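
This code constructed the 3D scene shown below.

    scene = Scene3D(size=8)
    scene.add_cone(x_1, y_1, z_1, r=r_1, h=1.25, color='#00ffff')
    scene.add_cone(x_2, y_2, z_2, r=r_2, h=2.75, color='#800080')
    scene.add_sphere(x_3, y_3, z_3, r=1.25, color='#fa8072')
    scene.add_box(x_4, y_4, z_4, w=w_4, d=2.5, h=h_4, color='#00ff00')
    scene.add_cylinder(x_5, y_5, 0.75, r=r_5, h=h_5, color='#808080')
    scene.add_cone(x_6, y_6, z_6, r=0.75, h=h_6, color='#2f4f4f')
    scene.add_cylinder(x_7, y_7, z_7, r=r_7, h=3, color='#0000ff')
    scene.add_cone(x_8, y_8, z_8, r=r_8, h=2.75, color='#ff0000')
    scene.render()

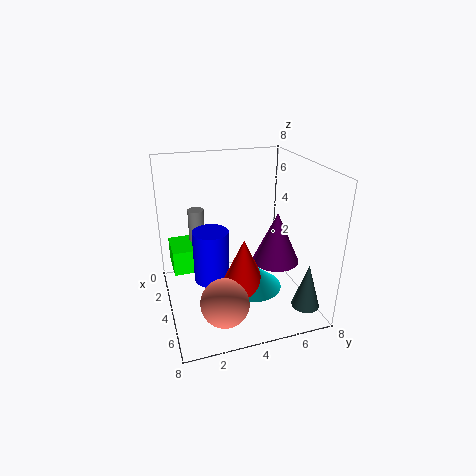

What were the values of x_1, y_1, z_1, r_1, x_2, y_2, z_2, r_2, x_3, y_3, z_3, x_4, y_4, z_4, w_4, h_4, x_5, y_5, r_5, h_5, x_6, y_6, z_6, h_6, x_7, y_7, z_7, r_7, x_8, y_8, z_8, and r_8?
x_1 = 5.75; y_1 = 4.25; z_1 = 2; r_1 = 1.5; x_2 = 5.25; y_2 = 5.75; z_2 = 3; r_2 = 1.25; x_3 = 6.5; y_3 = 2.5; z_3 = 1.75; x_4 = 0.25; y_4 = 0.5; z_4 = 1.25; w_4 = 2.25; h_4 = 1.5; x_5 = 1; y_5 = 2.25; r_5 = 0.5; h_5 = 4; x_6 = 6.75; y_6 = 7; z_6 = 0.75; h_6 = 2.5; x_7 = 3.75; y_7 = 2.5; z_7 = 1.5; r_7 = 1; x_8 = 5.75; y_8 = 3.75; z_8 = 2; r_8 = 1.25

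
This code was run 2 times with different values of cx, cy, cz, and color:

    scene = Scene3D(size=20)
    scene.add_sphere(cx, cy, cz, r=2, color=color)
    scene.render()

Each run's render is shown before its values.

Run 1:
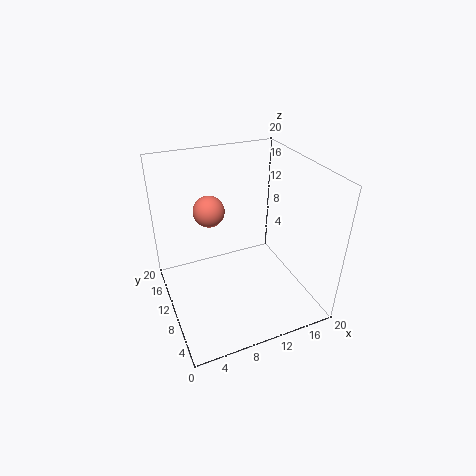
cx = 6; cy = 10; cz = 15; color = 'salmon'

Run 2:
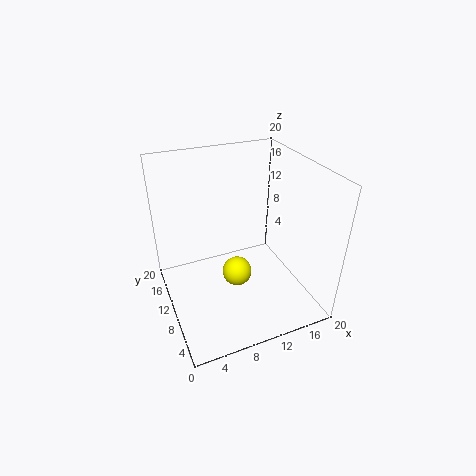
cx = 9; cy = 8; cz = 6; color = 'yellow'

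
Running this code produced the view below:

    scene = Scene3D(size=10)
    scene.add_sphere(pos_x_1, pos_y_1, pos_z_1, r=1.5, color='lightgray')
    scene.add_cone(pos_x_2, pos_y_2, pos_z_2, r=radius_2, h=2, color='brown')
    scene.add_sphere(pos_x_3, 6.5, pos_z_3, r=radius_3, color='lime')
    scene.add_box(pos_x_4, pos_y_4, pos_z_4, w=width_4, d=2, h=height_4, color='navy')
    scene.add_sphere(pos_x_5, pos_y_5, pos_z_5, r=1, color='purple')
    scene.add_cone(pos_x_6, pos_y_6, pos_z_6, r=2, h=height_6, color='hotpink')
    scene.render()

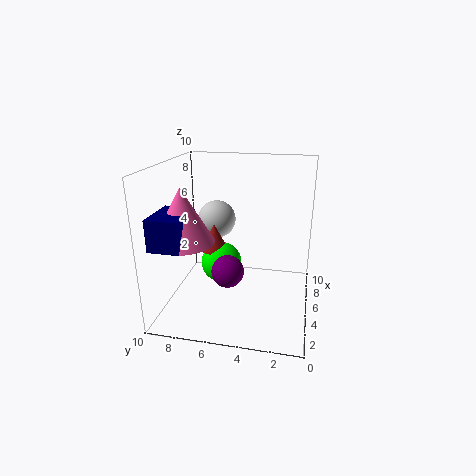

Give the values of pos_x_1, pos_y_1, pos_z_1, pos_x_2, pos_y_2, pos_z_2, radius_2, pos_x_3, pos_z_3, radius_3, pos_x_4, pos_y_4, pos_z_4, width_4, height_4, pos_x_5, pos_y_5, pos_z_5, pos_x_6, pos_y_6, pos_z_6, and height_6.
pos_x_1 = 8.5, pos_y_1 = 7.5, pos_z_1 = 5, pos_x_2 = 6, pos_y_2 = 7, pos_z_2 = 3.5, radius_2 = 1, pos_x_3 = 6, pos_z_3 = 2.5, radius_3 = 1.5, pos_x_4 = 0.5, pos_y_4 = 7.5, pos_z_4 = 5.5, width_4 = 3, height_4 = 2, pos_x_5 = 2, pos_y_5 = 5, pos_z_5 = 4, pos_x_6 = 2.5, pos_y_6 = 8, pos_z_6 = 5.5, height_6 = 3.5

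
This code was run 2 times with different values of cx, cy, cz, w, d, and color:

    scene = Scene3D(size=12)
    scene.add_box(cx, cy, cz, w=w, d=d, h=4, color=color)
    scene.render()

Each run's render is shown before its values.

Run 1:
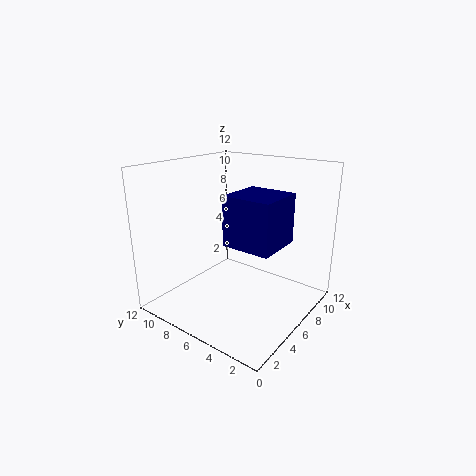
cx = 4
cy = 2
cz = 6
w = 4
d = 4
color = 'navy'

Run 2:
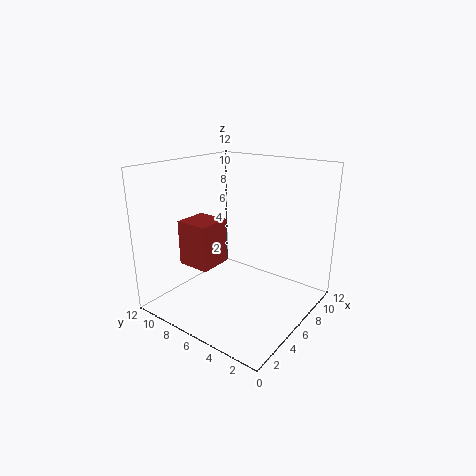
cx = 4
cy = 8
cz = 3
w = 3
d = 3
color = 'brown'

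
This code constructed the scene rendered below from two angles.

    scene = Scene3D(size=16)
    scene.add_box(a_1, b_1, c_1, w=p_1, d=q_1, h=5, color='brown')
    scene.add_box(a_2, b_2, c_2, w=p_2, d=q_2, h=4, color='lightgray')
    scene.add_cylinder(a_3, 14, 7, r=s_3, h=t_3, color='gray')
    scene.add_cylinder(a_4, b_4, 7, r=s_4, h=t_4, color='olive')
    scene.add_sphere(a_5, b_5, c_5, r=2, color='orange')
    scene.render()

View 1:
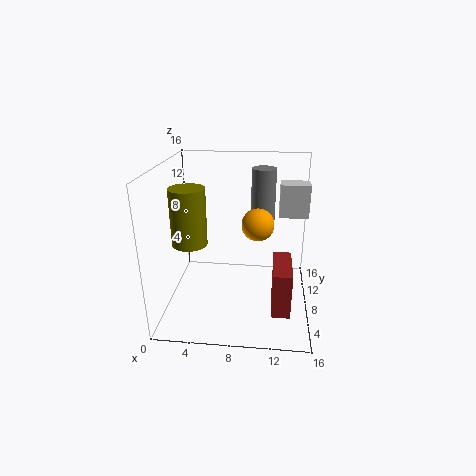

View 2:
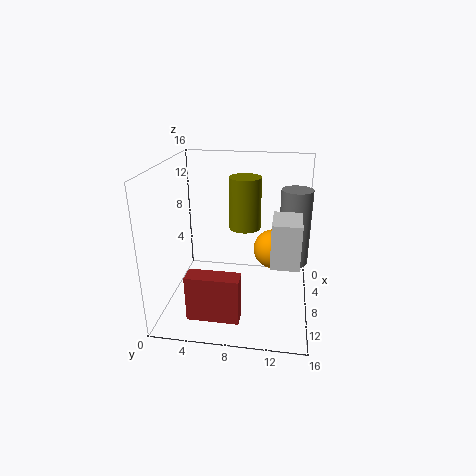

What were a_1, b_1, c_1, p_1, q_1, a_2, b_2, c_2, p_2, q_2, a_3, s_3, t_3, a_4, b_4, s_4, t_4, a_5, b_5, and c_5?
a_1 = 12, b_1 = 3.5, c_1 = 1, p_1 = 2, q_1 = 5.5, a_2 = 12.5, b_2 = 12, c_2 = 9, p_2 = 3.5, q_2 = 2.5, a_3 = 10.5, s_3 = 1.5, t_3 = 7.5, a_4 = 2.5, b_4 = 8, s_4 = 2, t_4 = 6.5, a_5 = 10, b_5 = 12, c_5 = 8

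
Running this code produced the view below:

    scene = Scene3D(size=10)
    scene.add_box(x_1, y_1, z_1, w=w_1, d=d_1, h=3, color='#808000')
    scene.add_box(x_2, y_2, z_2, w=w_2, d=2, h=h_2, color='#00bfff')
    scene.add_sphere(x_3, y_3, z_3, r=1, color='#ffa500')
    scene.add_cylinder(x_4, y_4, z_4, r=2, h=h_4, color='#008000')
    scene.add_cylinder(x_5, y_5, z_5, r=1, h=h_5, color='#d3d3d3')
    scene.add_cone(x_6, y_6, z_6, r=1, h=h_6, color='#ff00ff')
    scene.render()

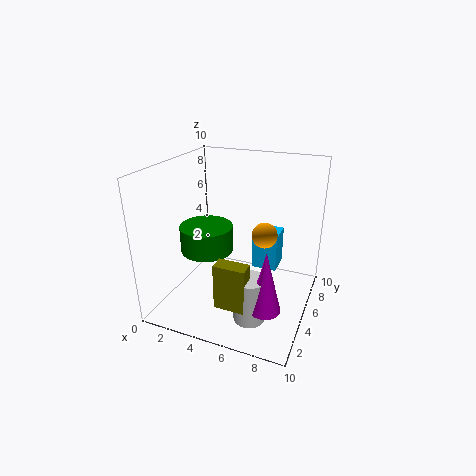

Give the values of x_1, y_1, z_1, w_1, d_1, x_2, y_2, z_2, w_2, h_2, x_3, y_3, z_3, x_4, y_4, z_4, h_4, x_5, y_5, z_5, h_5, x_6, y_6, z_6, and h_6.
x_1 = 5; y_1 = 1; z_1 = 2; w_1 = 2; d_1 = 1; x_2 = 5; y_2 = 8; z_2 = 1; w_2 = 2; h_2 = 3; x_3 = 6; y_3 = 8; z_3 = 4; x_4 = 2; y_4 = 6; z_4 = 3; h_4 = 2; x_5 = 7; y_5 = 2; z_5 = 1; h_5 = 3; x_6 = 8; y_6 = 2; z_6 = 2; h_6 = 4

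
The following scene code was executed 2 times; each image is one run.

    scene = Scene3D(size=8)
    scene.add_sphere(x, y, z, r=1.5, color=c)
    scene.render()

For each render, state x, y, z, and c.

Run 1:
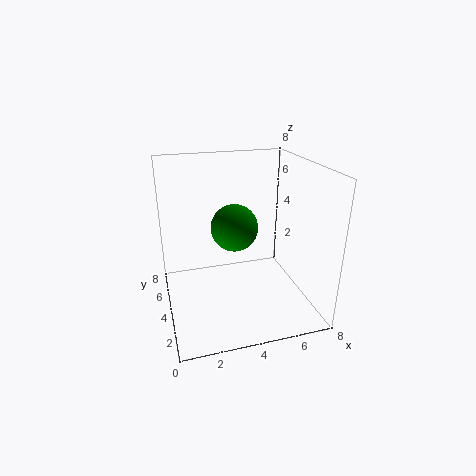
x = 4.5, y = 6.5, z = 3.5, c = 'green'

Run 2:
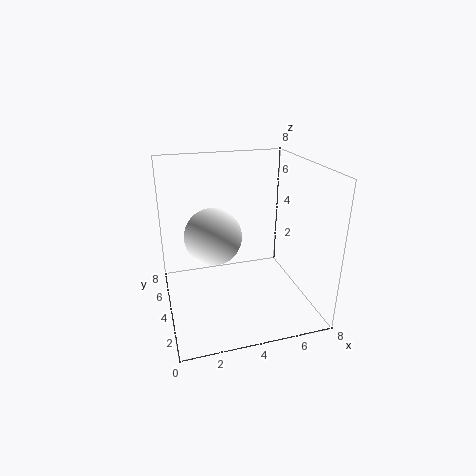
x = 2.5, y = 3.5, z = 4.5, c = 'white'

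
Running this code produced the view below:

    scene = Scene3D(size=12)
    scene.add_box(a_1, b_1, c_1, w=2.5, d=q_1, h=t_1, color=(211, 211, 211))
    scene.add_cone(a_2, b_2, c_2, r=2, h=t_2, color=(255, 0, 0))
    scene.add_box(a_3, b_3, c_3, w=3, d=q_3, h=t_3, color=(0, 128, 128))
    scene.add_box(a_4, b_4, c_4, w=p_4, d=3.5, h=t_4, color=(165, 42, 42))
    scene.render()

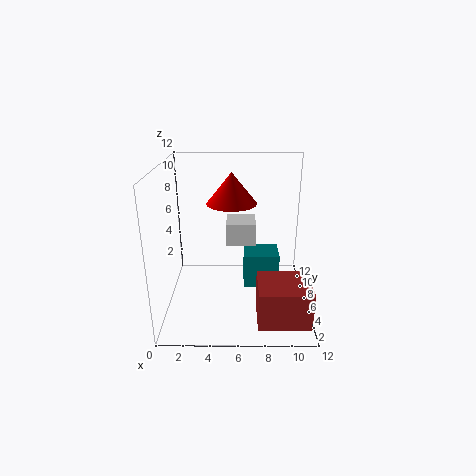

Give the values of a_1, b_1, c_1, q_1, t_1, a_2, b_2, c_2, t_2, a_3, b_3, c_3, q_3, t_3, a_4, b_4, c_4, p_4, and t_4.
a_1 = 5, b_1 = 6.5, c_1 = 5, q_1 = 2.5, t_1 = 2, a_2 = 5.5, b_2 = 6, c_2 = 9, t_2 = 2.5, a_3 = 6.5, b_3 = 5.5, c_3 = 1.5, q_3 = 2.5, t_3 = 3, a_4 = 7.5, b_4 = 0.5, c_4 = 1, p_4 = 4, t_4 = 3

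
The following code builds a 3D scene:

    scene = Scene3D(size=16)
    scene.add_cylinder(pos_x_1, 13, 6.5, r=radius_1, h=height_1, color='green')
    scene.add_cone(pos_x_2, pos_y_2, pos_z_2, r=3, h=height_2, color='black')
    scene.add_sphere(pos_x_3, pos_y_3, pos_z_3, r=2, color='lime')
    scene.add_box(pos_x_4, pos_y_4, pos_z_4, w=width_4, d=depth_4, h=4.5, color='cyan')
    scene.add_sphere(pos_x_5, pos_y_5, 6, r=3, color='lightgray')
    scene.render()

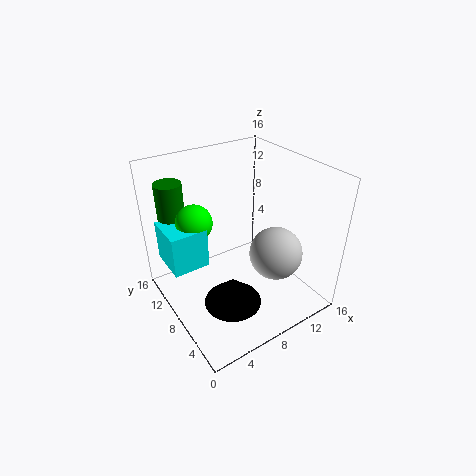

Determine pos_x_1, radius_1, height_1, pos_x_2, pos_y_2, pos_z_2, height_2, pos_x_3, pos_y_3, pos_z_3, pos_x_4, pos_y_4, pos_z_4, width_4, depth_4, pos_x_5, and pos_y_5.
pos_x_1 = 2.5; radius_1 = 1.5; height_1 = 7.5; pos_x_2 = 5; pos_y_2 = 4.5; pos_z_2 = 3; height_2 = 3; pos_x_3 = 4; pos_y_3 = 10.5; pos_z_3 = 10; pos_x_4 = 0.5; pos_y_4 = 8.5; pos_z_4 = 5.5; width_4 = 4; depth_4 = 4.5; pos_x_5 = 11.5; pos_y_5 = 5.5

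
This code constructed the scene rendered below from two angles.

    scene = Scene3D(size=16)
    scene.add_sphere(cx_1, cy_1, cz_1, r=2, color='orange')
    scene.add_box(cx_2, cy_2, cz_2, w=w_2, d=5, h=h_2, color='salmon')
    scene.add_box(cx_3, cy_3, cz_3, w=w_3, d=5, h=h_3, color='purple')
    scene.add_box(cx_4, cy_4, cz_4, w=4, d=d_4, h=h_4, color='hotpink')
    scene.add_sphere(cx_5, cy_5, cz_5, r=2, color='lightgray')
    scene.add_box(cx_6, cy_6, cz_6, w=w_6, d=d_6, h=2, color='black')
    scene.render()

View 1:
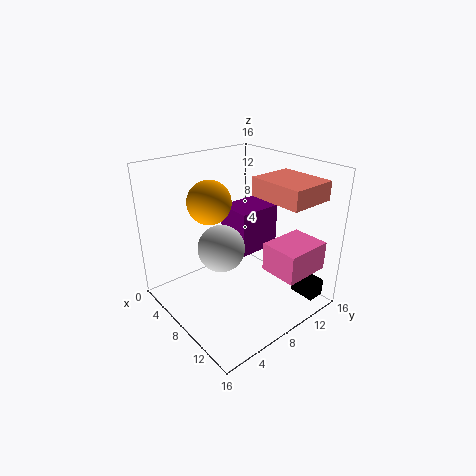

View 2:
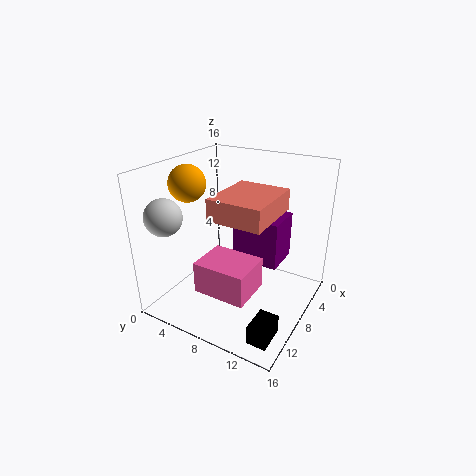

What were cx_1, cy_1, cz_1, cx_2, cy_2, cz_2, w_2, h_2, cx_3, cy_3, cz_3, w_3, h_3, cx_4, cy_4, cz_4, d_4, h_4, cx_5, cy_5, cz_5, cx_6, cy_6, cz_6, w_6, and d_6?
cx_1 = 10, cy_1 = 3, cz_1 = 14, cx_2 = 9, cy_2 = 9, cz_2 = 13, w_2 = 6, h_2 = 2, cx_3 = 5, cy_3 = 8, cz_3 = 6, w_3 = 4, h_3 = 5, cx_4 = 12, cy_4 = 8, cz_4 = 6, d_4 = 5, h_4 = 3, cx_5 = 13, cy_5 = 2, cz_5 = 11, cx_6 = 12, cy_6 = 13, cz_6 = 1, w_6 = 3, d_6 = 2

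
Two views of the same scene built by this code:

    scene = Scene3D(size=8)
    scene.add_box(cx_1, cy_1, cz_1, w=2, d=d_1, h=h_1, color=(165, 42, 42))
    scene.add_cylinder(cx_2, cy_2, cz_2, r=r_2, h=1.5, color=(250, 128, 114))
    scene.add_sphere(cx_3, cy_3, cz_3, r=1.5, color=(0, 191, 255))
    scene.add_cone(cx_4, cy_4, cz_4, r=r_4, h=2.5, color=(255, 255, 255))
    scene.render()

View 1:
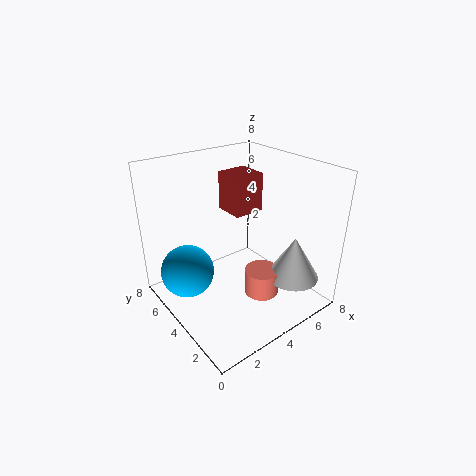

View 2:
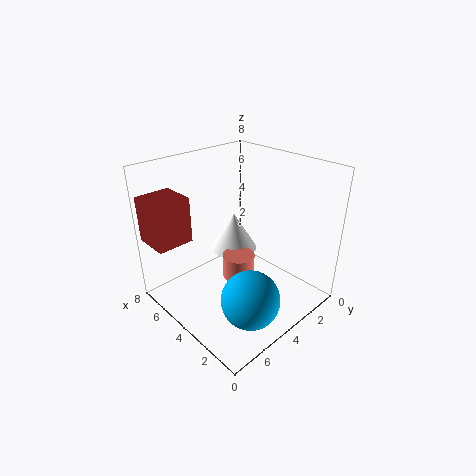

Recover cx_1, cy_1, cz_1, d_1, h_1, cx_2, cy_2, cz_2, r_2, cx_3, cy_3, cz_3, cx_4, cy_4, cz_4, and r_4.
cx_1 = 5.5; cy_1 = 6; cz_1 = 4; d_1 = 2; h_1 = 2.5; cx_2 = 5; cy_2 = 3; cz_2 = 0.5; r_2 = 1; cx_3 = 1.5; cy_3 = 5.5; cz_3 = 2; cx_4 = 6.5; cy_4 = 2; cz_4 = 1.5; r_4 = 1.5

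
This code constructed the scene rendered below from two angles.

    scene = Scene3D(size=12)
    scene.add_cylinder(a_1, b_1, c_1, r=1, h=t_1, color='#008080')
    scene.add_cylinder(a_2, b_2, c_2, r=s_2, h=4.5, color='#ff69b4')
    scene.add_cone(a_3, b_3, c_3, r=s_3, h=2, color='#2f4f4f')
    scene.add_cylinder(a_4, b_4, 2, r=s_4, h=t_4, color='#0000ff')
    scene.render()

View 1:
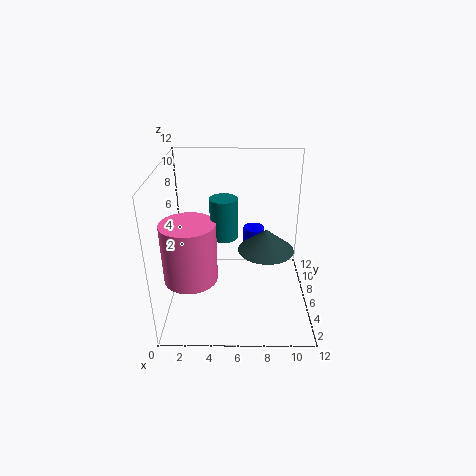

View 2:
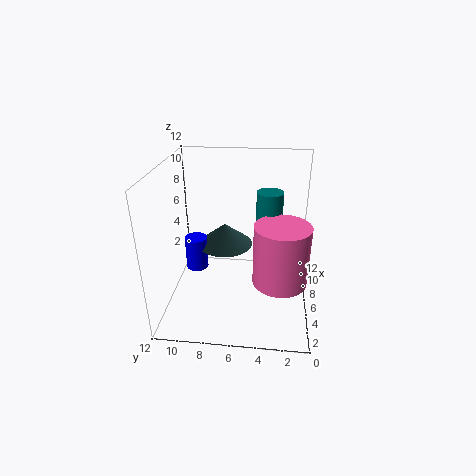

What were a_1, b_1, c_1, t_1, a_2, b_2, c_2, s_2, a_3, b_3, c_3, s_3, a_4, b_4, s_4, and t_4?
a_1 = 5, b_1 = 3.5, c_1 = 7.5, t_1 = 3, a_2 = 2.5, b_2 = 2.5, c_2 = 4.5, s_2 = 2, a_3 = 8.5, b_3 = 7.5, c_3 = 4, s_3 = 2.5, a_4 = 7.5, b_4 = 10, s_4 = 1, t_4 = 3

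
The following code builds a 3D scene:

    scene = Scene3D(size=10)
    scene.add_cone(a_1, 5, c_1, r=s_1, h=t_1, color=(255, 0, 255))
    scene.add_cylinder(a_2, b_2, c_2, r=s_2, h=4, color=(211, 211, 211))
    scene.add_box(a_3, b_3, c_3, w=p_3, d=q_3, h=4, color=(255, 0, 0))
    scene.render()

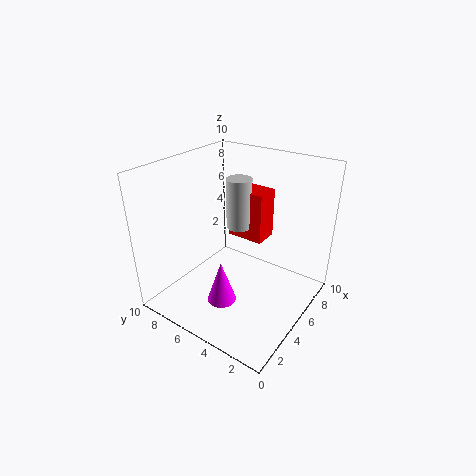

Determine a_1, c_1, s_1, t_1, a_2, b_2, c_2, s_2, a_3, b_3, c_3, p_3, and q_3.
a_1 = 3, c_1 = 1, s_1 = 1, t_1 = 3, a_2 = 8, b_2 = 7, c_2 = 4, s_2 = 1, a_3 = 8, b_3 = 5, c_3 = 3, p_3 = 2, q_3 = 3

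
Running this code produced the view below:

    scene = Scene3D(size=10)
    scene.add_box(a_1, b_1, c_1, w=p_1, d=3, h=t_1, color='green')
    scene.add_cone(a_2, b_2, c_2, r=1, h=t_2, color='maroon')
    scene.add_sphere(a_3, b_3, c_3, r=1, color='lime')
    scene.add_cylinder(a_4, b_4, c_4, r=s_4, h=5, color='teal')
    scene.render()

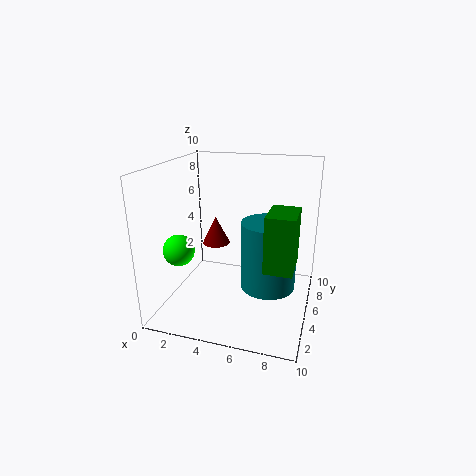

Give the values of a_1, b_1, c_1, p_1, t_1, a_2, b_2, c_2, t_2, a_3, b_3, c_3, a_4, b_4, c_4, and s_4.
a_1 = 7
b_1 = 4
c_1 = 3
p_1 = 2
t_1 = 4
a_2 = 3
b_2 = 6
c_2 = 4
t_2 = 2
a_3 = 2
b_3 = 2
c_3 = 5
a_4 = 7
b_4 = 6
c_4 = 1
s_4 = 2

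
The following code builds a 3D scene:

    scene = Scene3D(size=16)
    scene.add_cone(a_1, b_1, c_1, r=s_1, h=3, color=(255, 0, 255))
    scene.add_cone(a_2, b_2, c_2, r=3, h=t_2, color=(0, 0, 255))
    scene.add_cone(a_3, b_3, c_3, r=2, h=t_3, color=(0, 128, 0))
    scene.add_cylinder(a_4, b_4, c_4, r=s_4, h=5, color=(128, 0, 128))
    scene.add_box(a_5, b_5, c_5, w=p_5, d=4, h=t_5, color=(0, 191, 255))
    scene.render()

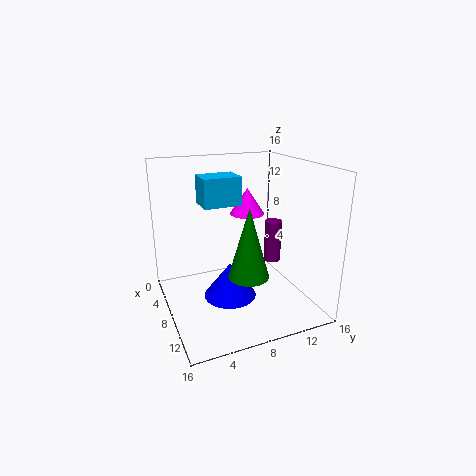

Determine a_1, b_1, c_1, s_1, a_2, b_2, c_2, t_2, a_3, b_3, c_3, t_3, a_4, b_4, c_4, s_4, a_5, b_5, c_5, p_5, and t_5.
a_1 = 6
b_1 = 10
c_1 = 10
s_1 = 2
a_2 = 8
b_2 = 7
c_2 = 1
t_2 = 4
a_3 = 13
b_3 = 7
c_3 = 6
t_3 = 7
a_4 = 7
b_4 = 13
c_4 = 4
s_4 = 1
a_5 = 6
b_5 = 4
c_5 = 12
p_5 = 3
t_5 = 3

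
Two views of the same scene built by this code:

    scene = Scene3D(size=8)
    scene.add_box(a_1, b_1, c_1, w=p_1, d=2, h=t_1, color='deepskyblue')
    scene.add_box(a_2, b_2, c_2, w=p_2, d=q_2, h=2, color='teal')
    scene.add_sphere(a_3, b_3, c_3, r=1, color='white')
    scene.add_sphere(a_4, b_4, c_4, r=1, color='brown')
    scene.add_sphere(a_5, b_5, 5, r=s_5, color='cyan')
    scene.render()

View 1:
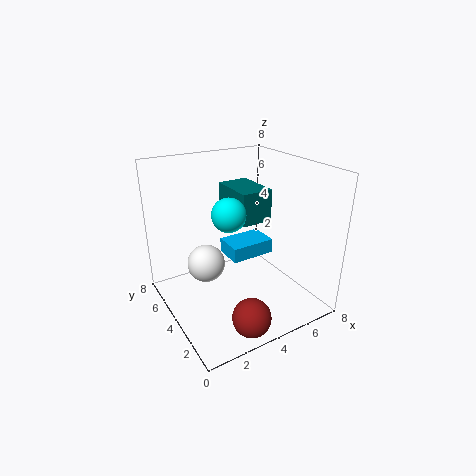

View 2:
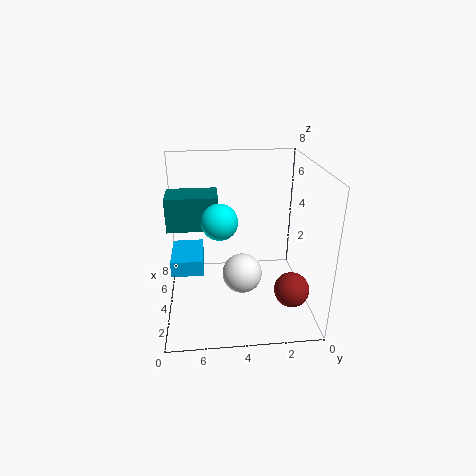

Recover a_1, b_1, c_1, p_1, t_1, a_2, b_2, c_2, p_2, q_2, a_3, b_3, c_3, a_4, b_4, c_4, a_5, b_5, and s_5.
a_1 = 5, b_1 = 6, c_1 = 1, p_1 = 3, t_1 = 1, a_2 = 5, b_2 = 5, c_2 = 4, p_2 = 2, q_2 = 3, a_3 = 2, b_3 = 4, c_3 = 3, a_4 = 3, b_4 = 1, c_4 = 1, a_5 = 4, b_5 = 5, s_5 = 1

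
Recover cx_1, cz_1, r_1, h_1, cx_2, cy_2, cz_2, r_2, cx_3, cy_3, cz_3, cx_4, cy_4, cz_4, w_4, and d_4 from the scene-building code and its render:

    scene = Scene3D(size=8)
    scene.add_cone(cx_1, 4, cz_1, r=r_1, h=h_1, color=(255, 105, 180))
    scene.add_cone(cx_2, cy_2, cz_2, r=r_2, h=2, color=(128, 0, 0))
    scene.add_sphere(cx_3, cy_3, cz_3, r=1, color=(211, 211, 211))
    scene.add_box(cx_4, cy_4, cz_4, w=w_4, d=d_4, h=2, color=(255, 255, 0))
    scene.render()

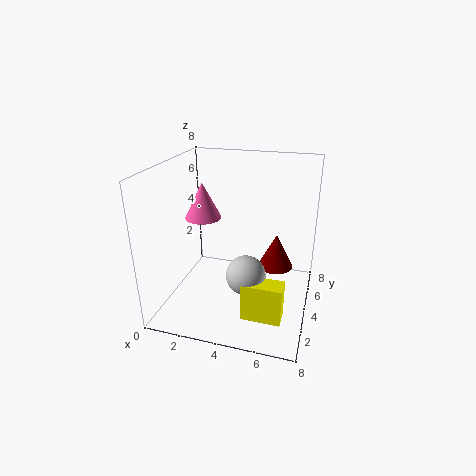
cx_1 = 2
cz_1 = 5
r_1 = 1
h_1 = 2
cx_2 = 6
cy_2 = 5
cz_2 = 2
r_2 = 1
cx_3 = 5
cy_3 = 2
cz_3 = 3
cx_4 = 5
cy_4 = 1
cz_4 = 1
w_4 = 2
d_4 = 1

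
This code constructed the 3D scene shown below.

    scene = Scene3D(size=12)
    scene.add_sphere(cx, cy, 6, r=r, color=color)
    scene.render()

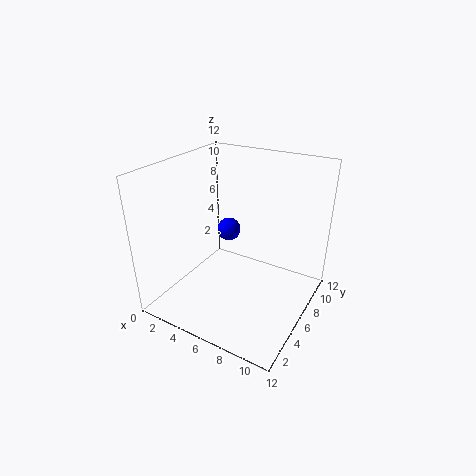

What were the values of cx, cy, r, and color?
cx = 4.5
cy = 7
r = 1
color = 'blue'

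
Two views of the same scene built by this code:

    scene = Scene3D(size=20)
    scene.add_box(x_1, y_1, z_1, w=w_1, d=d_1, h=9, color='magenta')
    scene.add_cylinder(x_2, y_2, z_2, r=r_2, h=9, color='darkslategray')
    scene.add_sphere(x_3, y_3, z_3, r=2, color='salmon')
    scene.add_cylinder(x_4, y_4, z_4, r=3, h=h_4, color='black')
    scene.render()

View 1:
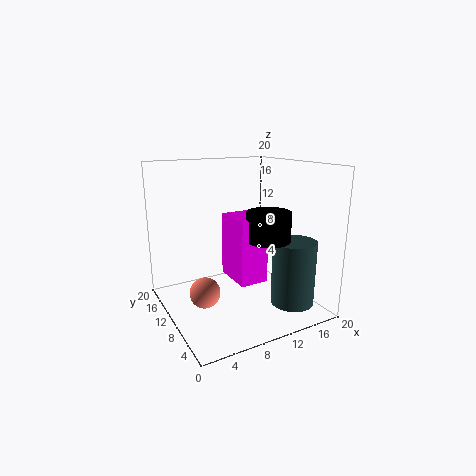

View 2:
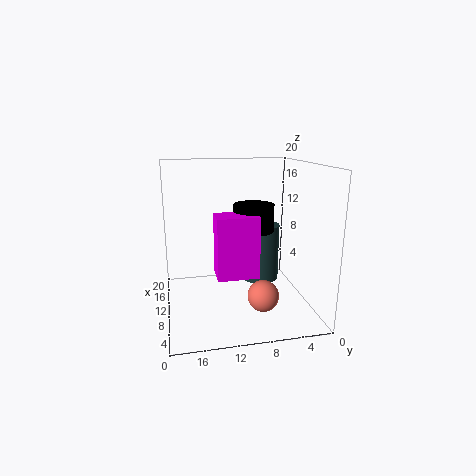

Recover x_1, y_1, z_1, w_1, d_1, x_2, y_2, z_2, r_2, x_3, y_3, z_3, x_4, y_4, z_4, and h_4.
x_1 = 9
y_1 = 7
z_1 = 4
w_1 = 4
d_1 = 6
x_2 = 16
y_2 = 5
z_2 = 1
r_2 = 3
x_3 = 4
y_3 = 8
z_3 = 4
x_4 = 13
y_4 = 7
z_4 = 10
h_4 = 4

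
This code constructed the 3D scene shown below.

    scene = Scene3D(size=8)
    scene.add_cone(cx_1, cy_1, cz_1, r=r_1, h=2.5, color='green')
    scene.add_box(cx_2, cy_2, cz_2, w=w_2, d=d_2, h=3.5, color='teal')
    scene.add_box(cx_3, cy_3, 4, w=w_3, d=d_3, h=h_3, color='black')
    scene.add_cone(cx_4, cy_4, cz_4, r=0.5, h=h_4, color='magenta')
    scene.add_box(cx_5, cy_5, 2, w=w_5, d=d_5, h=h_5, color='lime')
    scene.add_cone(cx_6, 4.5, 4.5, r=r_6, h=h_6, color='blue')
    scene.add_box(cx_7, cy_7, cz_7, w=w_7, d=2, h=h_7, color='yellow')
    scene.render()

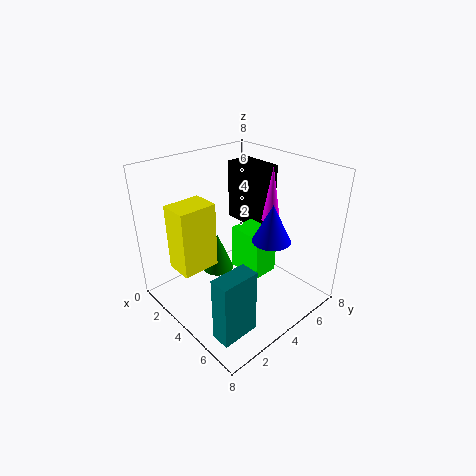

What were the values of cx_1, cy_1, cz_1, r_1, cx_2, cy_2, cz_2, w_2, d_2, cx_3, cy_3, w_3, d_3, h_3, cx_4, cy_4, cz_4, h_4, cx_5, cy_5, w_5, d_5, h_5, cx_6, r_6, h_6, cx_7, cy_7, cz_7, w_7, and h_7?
cx_1 = 1.5, cy_1 = 4.5, cz_1 = 0.5, r_1 = 1, cx_2 = 6, cy_2 = 0.5, cz_2 = 0.5, w_2 = 1, d_2 = 2, cx_3 = 1.5, cy_3 = 5.5, w_3 = 2.5, d_3 = 1.5, h_3 = 3.5, cx_4 = 5, cy_4 = 5.5, cz_4 = 5, h_4 = 3, cx_5 = 3.5, cy_5 = 4, w_5 = 2, d_5 = 1.5, h_5 = 2.5, cx_6 = 6, r_6 = 1, h_6 = 2, cx_7 = 2.5, cy_7 = 0.5, cz_7 = 3, w_7 = 1.5, h_7 = 3.5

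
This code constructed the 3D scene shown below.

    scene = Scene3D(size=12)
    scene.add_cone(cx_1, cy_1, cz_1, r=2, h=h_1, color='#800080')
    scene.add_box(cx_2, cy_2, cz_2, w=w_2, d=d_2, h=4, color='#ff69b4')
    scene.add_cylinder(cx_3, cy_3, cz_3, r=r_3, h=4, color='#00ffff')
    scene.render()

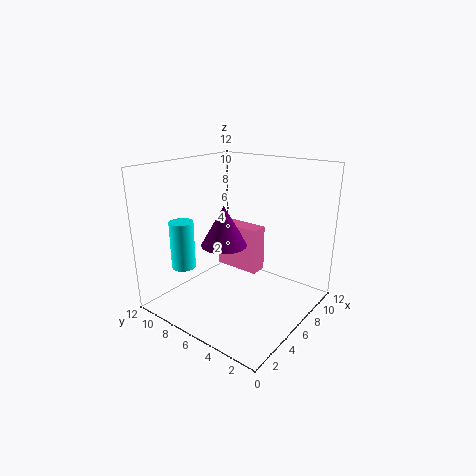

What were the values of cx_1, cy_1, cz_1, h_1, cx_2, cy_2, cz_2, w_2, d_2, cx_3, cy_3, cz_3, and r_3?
cx_1 = 6
cy_1 = 7.5
cz_1 = 5
h_1 = 3.5
cx_2 = 7
cy_2 = 5
cz_2 = 2.5
w_2 = 1.5
d_2 = 4
cx_3 = 3
cy_3 = 9.5
cz_3 = 3.5
r_3 = 1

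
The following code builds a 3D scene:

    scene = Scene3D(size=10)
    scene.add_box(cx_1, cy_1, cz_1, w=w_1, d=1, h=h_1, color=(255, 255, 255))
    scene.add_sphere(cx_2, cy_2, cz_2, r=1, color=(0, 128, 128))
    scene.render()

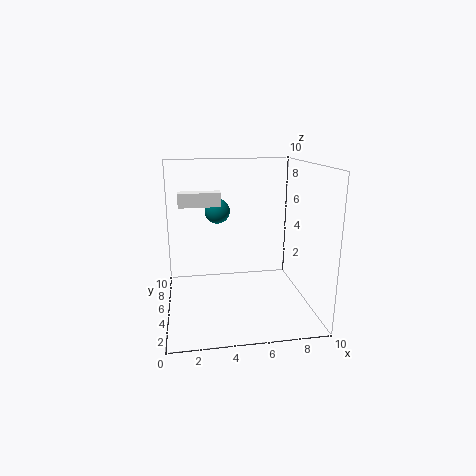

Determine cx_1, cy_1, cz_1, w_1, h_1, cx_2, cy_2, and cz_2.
cx_1 = 1
cy_1 = 6
cz_1 = 7
w_1 = 3
h_1 = 1
cx_2 = 4
cy_2 = 9
cz_2 = 6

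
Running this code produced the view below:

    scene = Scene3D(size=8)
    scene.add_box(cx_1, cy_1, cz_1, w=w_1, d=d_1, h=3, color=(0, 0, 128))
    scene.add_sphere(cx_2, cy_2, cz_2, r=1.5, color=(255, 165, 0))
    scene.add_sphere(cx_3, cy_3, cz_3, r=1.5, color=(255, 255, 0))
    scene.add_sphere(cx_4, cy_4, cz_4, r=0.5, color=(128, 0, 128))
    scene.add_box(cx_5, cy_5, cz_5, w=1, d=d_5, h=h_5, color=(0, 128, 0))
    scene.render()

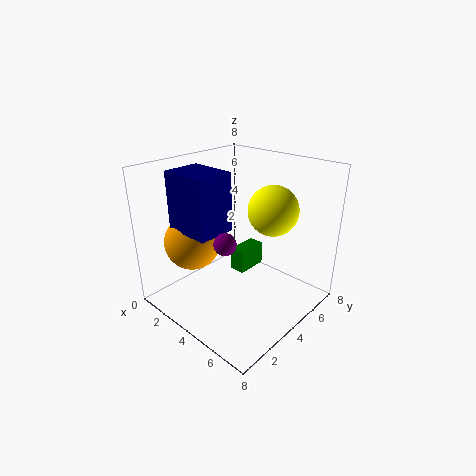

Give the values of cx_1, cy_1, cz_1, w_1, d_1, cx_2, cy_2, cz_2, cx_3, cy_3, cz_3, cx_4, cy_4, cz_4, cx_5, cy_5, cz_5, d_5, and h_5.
cx_1 = 2, cy_1 = 1, cz_1 = 5, w_1 = 2.5, d_1 = 2, cx_2 = 2.5, cy_2 = 2, cz_2 = 4, cx_3 = 4.5, cy_3 = 6.5, cz_3 = 5, cx_4 = 6, cy_4 = 1, cz_4 = 5.5, cx_5 = 2, cy_5 = 5.5, cz_5 = 0.5, d_5 = 2, h_5 = 1.5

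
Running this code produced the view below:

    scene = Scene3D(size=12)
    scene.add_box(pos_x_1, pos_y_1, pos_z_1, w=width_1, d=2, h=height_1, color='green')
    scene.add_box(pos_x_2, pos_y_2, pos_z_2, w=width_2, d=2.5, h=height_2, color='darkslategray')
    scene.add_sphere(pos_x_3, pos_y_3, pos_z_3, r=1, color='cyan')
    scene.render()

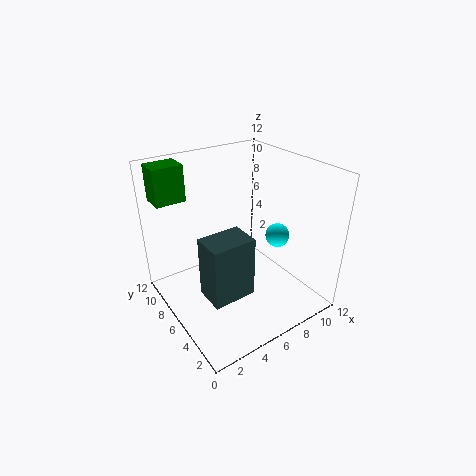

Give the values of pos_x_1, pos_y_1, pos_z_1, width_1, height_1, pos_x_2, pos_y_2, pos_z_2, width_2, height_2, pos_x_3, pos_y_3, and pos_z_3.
pos_x_1 = 0.5, pos_y_1 = 9, pos_z_1 = 9, width_1 = 2.5, height_1 = 3, pos_x_2 = 2, pos_y_2 = 3, pos_z_2 = 2.5, width_2 = 3.5, height_2 = 5, pos_x_3 = 9, pos_y_3 = 4.5, pos_z_3 = 6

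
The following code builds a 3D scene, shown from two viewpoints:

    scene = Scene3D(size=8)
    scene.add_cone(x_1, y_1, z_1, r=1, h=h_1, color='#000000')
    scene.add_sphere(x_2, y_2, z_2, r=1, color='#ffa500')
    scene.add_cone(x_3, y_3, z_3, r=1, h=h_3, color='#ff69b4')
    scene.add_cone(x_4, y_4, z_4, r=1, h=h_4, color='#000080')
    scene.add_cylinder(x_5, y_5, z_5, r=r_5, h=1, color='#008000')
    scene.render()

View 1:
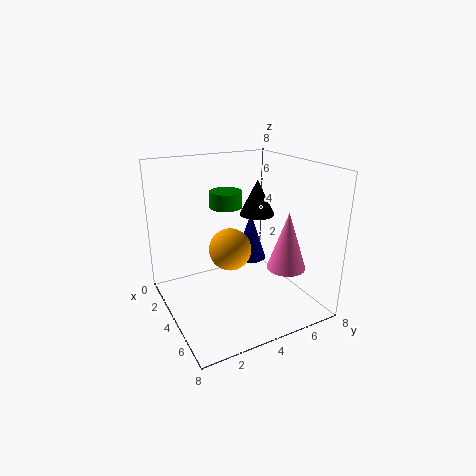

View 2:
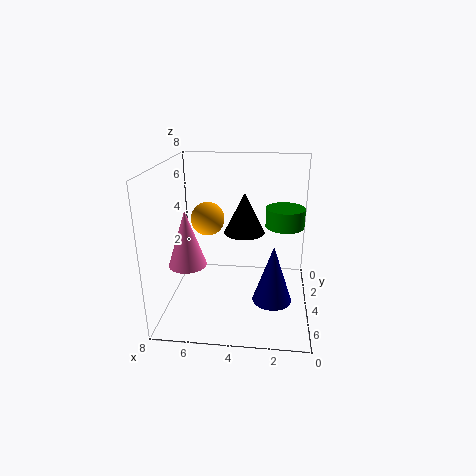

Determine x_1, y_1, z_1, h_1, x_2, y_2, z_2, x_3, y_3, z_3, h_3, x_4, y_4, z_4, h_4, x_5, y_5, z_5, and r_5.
x_1 = 3.5; y_1 = 5.5; z_1 = 5; h_1 = 2; x_2 = 6; y_2 = 2.5; z_2 = 4.5; x_3 = 6.5; y_3 = 5.5; z_3 = 3; h_3 = 3; x_4 = 2; y_4 = 6; z_4 = 1.5; h_4 = 3; x_5 = 1.5; y_5 = 4.5; z_5 = 5; r_5 = 1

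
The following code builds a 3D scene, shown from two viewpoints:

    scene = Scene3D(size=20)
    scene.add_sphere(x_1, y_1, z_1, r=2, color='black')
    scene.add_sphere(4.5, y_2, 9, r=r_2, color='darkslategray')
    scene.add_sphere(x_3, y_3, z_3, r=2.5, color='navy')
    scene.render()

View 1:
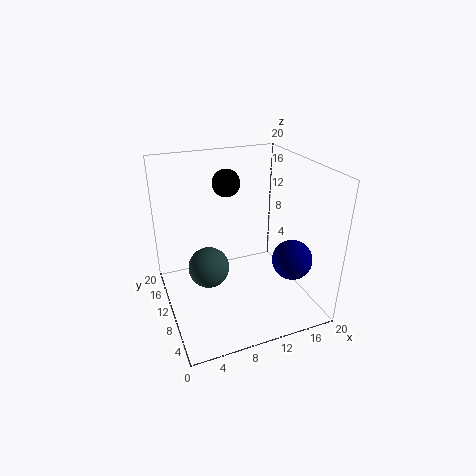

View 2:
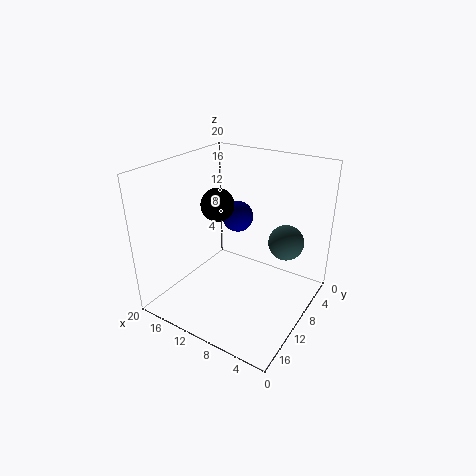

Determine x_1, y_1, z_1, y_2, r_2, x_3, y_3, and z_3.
x_1 = 10, y_1 = 14.5, z_1 = 16.5, y_2 = 6, r_2 = 2.5, x_3 = 14.5, y_3 = 3, z_3 = 9.5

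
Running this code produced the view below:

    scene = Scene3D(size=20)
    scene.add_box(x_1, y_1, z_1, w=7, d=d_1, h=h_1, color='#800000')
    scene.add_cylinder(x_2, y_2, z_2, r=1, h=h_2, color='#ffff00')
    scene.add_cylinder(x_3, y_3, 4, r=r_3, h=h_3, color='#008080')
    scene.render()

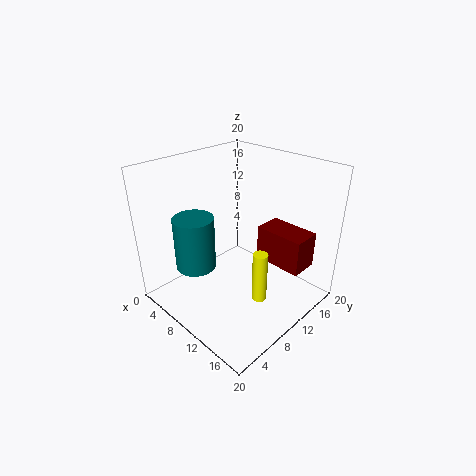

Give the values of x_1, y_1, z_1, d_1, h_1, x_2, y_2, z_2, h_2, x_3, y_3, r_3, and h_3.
x_1 = 11; y_1 = 13; z_1 = 6; d_1 = 4; h_1 = 5; x_2 = 15; y_2 = 9; z_2 = 3; h_2 = 7; x_3 = 4; y_3 = 7; r_3 = 3; h_3 = 8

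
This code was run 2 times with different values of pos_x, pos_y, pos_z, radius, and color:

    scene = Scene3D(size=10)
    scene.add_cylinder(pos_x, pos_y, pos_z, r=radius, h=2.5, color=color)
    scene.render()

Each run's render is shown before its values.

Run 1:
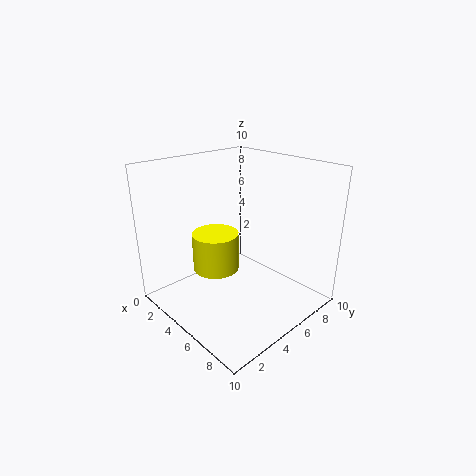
pos_x = 5, pos_y = 3, pos_z = 3.5, radius = 1.5, color = 'yellow'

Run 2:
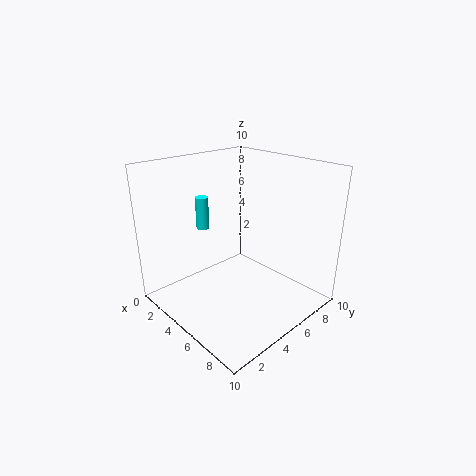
pos_x = 1, pos_y = 5, pos_z = 4.5, radius = 0.5, color = 'cyan'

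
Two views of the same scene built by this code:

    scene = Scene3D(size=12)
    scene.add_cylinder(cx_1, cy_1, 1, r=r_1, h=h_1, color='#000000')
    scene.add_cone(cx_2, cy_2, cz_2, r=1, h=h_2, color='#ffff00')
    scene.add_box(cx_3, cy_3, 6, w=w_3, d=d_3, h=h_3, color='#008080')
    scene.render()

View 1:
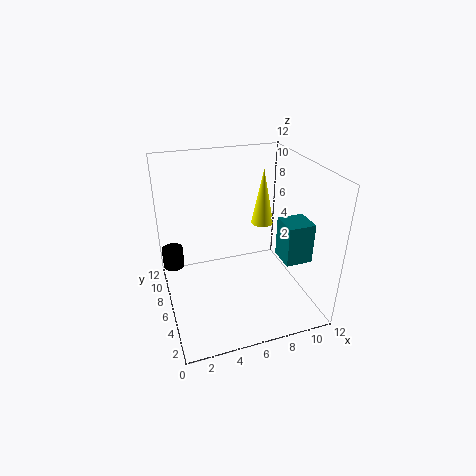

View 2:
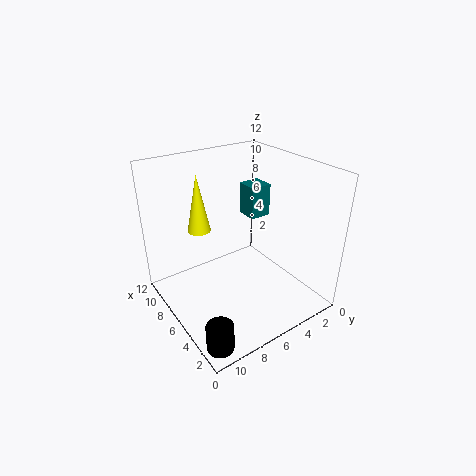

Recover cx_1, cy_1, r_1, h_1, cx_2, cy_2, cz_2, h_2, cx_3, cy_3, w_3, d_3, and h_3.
cx_1 = 1
cy_1 = 11
r_1 = 1
h_1 = 2
cx_2 = 9
cy_2 = 8
cz_2 = 6
h_2 = 5
cx_3 = 8
cy_3 = 1
w_3 = 2
d_3 = 2
h_3 = 3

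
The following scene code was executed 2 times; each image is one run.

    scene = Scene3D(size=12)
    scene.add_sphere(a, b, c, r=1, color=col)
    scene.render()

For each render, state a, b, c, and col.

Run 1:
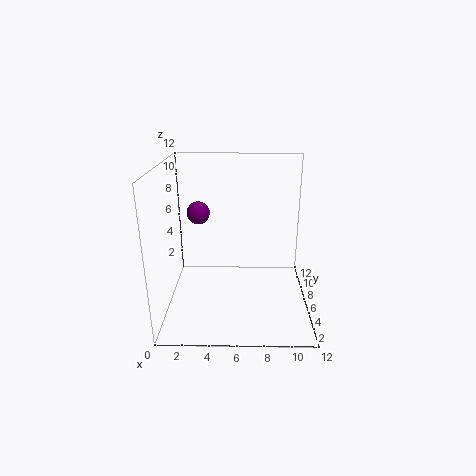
a = 2.5
b = 8
c = 7.5
col = 'purple'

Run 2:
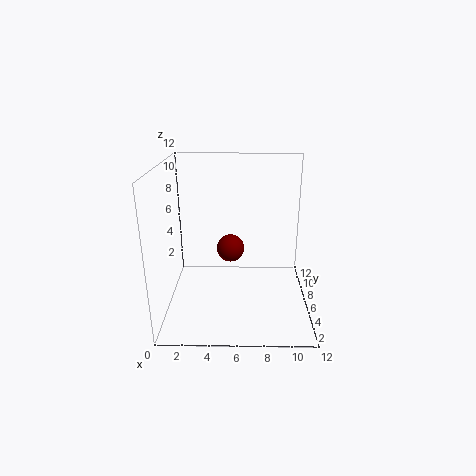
a = 5.5
b = 3
c = 6.5
col = 'maroon'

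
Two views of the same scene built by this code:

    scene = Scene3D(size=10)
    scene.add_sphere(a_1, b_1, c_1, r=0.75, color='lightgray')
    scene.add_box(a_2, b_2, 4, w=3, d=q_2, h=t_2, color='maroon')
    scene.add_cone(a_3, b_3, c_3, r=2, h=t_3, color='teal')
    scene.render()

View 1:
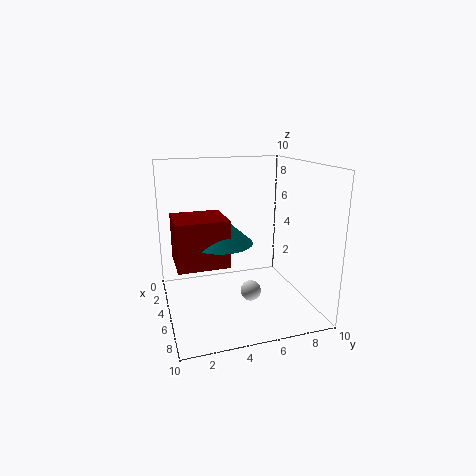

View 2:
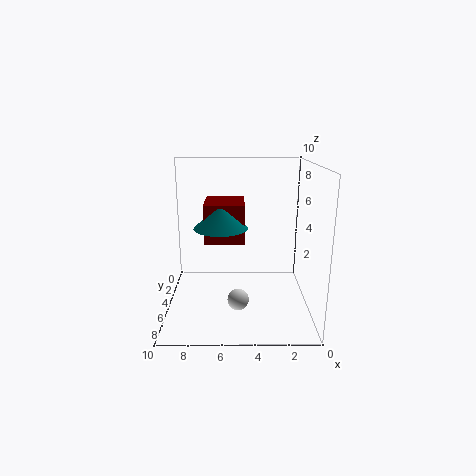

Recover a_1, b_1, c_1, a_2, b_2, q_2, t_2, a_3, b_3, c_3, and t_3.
a_1 = 5; b_1 = 6; c_1 = 0.75; a_2 = 4.5; b_2 = 0.5; q_2 = 3.25; t_2 = 3; a_3 = 6.25; b_3 = 3.5; c_3 = 5.25; t_3 = 1.75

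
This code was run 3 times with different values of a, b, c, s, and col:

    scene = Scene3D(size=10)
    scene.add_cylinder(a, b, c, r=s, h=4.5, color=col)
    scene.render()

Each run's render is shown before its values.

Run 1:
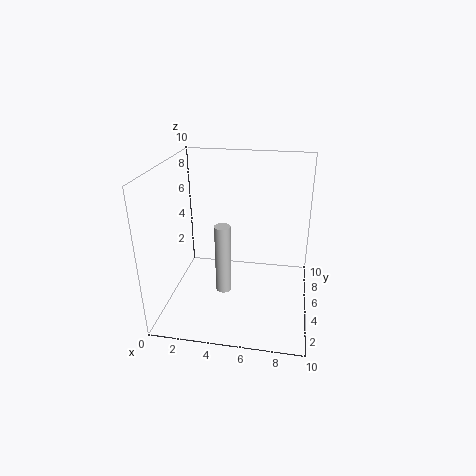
a = 4.5, b = 2.5, c = 2.5, s = 0.5, col = 'lightgray'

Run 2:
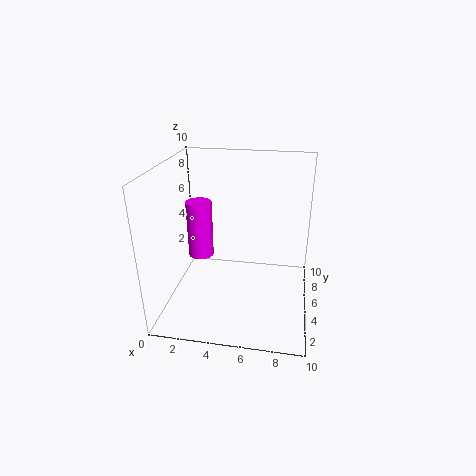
a = 1.5, b = 7.5, c = 2, s = 1, col = 'magenta'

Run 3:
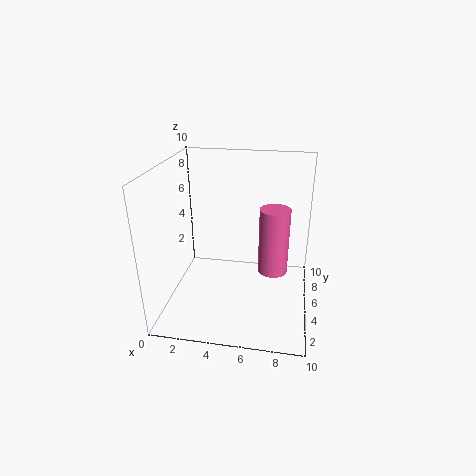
a = 7.5, b = 4.5, c = 3, s = 1, col = 'hotpink'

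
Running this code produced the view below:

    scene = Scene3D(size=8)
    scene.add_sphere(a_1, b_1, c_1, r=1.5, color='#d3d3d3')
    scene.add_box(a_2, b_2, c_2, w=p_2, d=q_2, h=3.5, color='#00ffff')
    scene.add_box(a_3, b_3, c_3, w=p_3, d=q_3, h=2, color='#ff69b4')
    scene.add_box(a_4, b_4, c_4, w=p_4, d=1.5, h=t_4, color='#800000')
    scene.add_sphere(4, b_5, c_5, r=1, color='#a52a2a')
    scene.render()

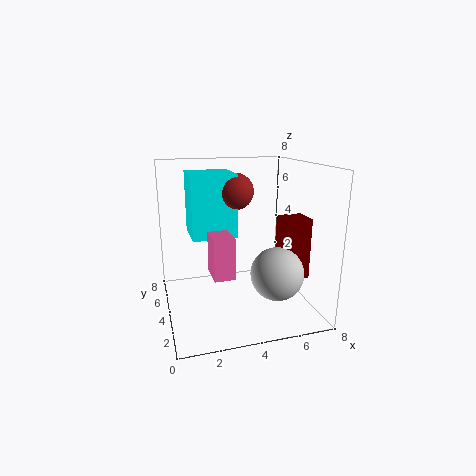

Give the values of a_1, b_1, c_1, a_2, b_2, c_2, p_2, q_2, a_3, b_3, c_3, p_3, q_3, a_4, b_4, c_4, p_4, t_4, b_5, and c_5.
a_1 = 6
b_1 = 3
c_1 = 2
a_2 = 1.5
b_2 = 4
c_2 = 4
p_2 = 2.5
q_2 = 2.5
a_3 = 2
b_3 = 1
c_3 = 3
p_3 = 1
q_3 = 1.5
a_4 = 6.5
b_4 = 3
c_4 = 1.5
p_4 = 1.5
t_4 = 3.5
b_5 = 4.5
c_5 = 6.5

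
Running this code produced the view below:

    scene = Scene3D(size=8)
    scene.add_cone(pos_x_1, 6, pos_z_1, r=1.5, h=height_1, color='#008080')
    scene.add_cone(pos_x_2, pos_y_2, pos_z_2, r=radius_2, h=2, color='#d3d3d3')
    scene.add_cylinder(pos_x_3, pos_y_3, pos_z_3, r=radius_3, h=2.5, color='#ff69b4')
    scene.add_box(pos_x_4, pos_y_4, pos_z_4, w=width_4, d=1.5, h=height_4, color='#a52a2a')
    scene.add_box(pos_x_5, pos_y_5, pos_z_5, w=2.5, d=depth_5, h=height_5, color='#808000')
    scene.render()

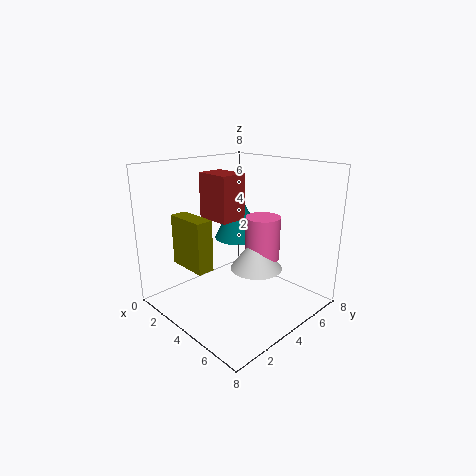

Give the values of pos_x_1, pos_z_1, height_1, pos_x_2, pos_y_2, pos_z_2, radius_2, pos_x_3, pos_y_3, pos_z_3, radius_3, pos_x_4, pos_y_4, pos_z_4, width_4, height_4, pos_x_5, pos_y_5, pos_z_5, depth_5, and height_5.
pos_x_1 = 2
pos_z_1 = 3
height_1 = 3
pos_x_2 = 4.5
pos_y_2 = 5
pos_z_2 = 2
radius_2 = 1.5
pos_x_3 = 4.5
pos_y_3 = 5.5
pos_z_3 = 2.5
radius_3 = 1
pos_x_4 = 2
pos_y_4 = 3
pos_z_4 = 5
width_4 = 2
height_4 = 2.5
pos_x_5 = 0.5
pos_y_5 = 2
pos_z_5 = 2
depth_5 = 1
height_5 = 3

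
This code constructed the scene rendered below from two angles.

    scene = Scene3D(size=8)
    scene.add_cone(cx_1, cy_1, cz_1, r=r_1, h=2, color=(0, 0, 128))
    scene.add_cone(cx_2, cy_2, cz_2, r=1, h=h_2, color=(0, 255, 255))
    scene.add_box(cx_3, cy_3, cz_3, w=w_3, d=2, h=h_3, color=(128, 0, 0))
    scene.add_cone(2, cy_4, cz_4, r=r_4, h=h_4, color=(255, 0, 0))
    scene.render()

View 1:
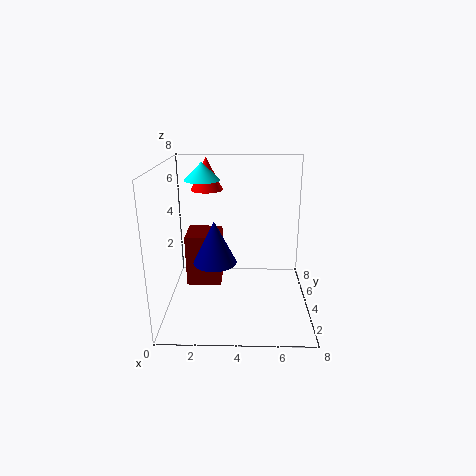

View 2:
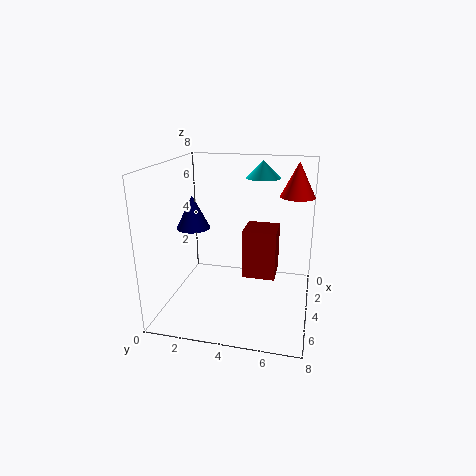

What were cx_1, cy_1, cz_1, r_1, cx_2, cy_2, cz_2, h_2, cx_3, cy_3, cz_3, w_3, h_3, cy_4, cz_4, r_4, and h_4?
cx_1 = 3, cy_1 = 1, cz_1 = 4, r_1 = 1, cx_2 = 2, cy_2 = 5, cz_2 = 7, h_2 = 1, cx_3 = 1, cy_3 = 4, cz_3 = 1, w_3 = 2, h_3 = 3, cy_4 = 7, cz_4 = 6, r_4 = 1, h_4 = 2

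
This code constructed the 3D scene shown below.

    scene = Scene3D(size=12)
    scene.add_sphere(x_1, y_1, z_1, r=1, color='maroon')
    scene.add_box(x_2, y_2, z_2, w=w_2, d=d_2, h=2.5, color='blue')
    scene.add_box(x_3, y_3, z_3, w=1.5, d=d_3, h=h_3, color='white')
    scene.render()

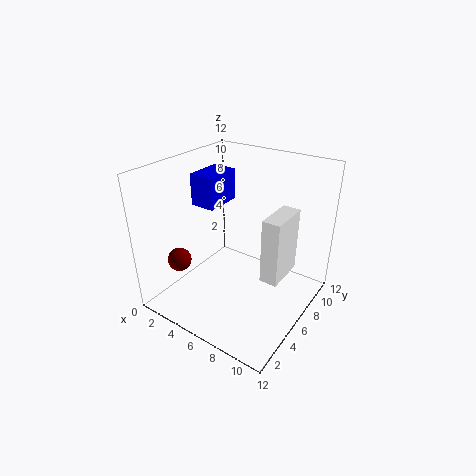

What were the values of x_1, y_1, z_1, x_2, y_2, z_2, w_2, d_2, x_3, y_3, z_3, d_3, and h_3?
x_1 = 2; y_1 = 3; z_1 = 4; x_2 = 3; y_2 = 4; z_2 = 9; w_2 = 2; d_2 = 3; x_3 = 8.5; y_3 = 5.5; z_3 = 3; d_3 = 3.5; h_3 = 5.5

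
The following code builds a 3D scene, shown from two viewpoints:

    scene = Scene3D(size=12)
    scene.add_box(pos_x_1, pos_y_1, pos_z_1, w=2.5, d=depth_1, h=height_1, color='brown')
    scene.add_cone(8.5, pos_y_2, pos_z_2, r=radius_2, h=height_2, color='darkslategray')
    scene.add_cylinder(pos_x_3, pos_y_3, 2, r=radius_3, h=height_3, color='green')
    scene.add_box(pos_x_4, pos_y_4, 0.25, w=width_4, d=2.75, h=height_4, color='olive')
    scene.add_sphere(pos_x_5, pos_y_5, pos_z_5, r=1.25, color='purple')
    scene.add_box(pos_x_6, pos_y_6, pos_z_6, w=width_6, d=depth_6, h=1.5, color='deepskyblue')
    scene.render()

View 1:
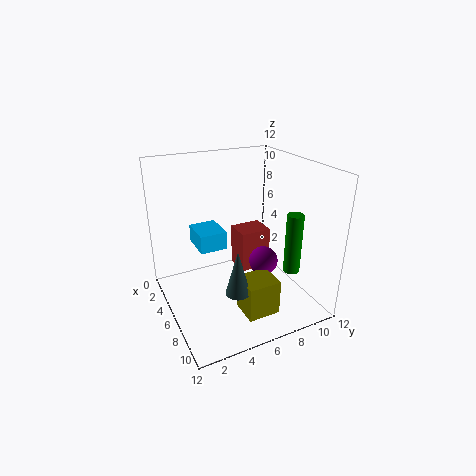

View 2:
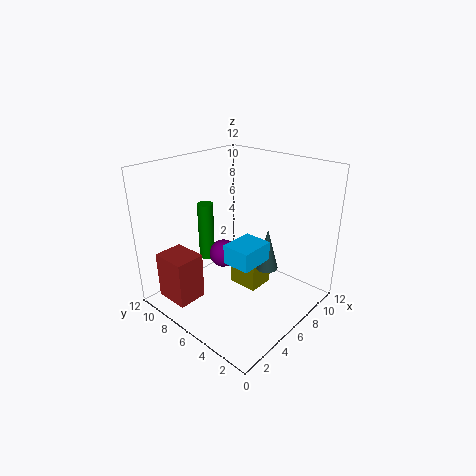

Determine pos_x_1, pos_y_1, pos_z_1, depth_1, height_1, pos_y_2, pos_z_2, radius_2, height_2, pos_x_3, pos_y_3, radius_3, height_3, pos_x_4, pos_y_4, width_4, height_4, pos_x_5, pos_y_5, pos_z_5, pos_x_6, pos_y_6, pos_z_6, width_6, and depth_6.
pos_x_1 = 1; pos_y_1 = 7.75; pos_z_1 = 0.75; depth_1 = 3; height_1 = 4; pos_y_2 = 4.75; pos_z_2 = 2.5; radius_2 = 1; height_2 = 3.75; pos_x_3 = 7; pos_y_3 = 11; radius_3 = 0.75; height_3 = 5.5; pos_x_4 = 7.25; pos_y_4 = 5.25; width_4 = 2.5; height_4 = 3; pos_x_5 = 6.5; pos_y_5 = 8.25; pos_z_5 = 3.5; pos_x_6 = 3.25; pos_y_6 = 2.75; pos_z_6 = 5.25; width_6 = 2.75; depth_6 = 2.25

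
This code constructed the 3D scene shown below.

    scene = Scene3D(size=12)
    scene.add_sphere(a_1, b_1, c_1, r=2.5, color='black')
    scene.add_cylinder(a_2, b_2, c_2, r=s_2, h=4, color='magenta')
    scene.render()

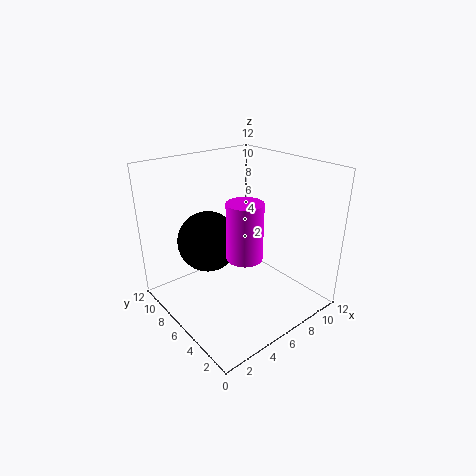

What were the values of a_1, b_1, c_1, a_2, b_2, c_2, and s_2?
a_1 = 4; b_1 = 7.5; c_1 = 5.75; a_2 = 3.5; b_2 = 2.25; c_2 = 6.75; s_2 = 1.25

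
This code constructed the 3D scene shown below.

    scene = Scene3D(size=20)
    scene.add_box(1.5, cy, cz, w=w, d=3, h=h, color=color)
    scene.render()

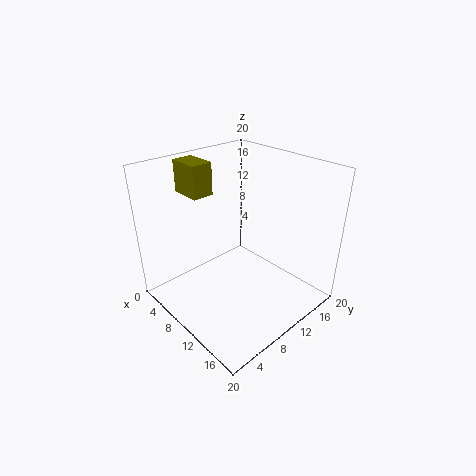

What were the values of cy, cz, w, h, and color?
cy = 6
cz = 15.5
w = 4.5
h = 4.5
color = 'olive'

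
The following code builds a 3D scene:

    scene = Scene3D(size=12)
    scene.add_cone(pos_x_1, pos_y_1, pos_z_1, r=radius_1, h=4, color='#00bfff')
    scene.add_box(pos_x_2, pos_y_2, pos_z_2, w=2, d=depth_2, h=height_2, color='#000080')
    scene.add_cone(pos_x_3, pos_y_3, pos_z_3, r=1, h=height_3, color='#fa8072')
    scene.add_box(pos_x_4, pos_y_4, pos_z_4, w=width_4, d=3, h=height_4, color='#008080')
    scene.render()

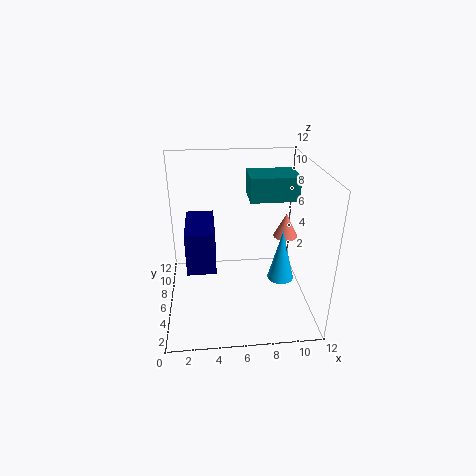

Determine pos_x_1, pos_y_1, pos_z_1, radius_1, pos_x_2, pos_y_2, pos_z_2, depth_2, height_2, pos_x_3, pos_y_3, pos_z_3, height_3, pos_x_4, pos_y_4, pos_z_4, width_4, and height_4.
pos_x_1 = 9, pos_y_1 = 3, pos_z_1 = 4, radius_1 = 1, pos_x_2 = 2, pos_y_2 = 1, pos_z_2 = 6, depth_2 = 4, height_2 = 3, pos_x_3 = 10, pos_y_3 = 6, pos_z_3 = 6, height_3 = 2, pos_x_4 = 7, pos_y_4 = 6, pos_z_4 = 9, width_4 = 4, height_4 = 2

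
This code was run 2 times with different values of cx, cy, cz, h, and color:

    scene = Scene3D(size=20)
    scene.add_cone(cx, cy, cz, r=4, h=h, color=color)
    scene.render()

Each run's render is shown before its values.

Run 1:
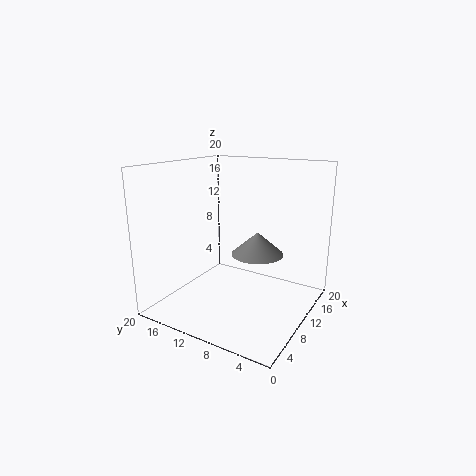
cx = 15; cy = 9.5; cz = 6; h = 3.5; color = 'gray'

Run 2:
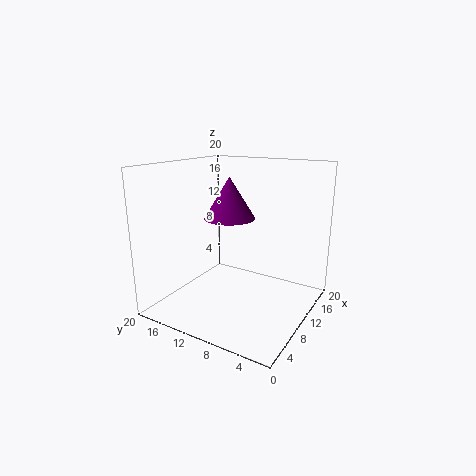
cx = 15; cy = 14.5; cz = 11; h = 6.5; color = 'purple'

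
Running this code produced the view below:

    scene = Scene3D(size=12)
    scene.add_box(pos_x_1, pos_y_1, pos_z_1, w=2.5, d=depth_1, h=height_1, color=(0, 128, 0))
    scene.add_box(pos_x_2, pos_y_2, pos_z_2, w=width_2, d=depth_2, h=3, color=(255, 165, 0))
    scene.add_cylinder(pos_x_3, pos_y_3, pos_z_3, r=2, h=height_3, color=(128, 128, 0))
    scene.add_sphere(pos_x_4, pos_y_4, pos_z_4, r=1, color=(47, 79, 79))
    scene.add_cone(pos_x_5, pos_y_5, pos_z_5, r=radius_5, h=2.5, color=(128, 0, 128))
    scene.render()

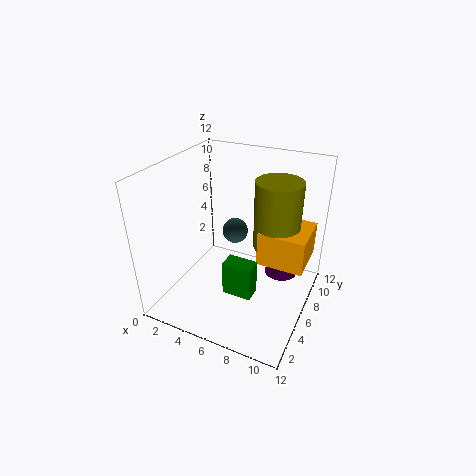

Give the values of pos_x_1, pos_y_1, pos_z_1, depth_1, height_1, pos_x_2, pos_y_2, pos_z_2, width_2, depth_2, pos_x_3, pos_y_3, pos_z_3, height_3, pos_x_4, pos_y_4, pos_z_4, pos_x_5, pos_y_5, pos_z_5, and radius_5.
pos_x_1 = 5.5
pos_y_1 = 4
pos_z_1 = 1.5
depth_1 = 1.5
height_1 = 3
pos_x_2 = 7.5
pos_y_2 = 6.5
pos_z_2 = 3.5
width_2 = 4
depth_2 = 4
pos_x_3 = 8.5
pos_y_3 = 8.5
pos_z_3 = 4.5
height_3 = 6
pos_x_4 = 6
pos_y_4 = 5.5
pos_z_4 = 7
pos_x_5 = 9
pos_y_5 = 9
pos_z_5 = 1.5
radius_5 = 1.5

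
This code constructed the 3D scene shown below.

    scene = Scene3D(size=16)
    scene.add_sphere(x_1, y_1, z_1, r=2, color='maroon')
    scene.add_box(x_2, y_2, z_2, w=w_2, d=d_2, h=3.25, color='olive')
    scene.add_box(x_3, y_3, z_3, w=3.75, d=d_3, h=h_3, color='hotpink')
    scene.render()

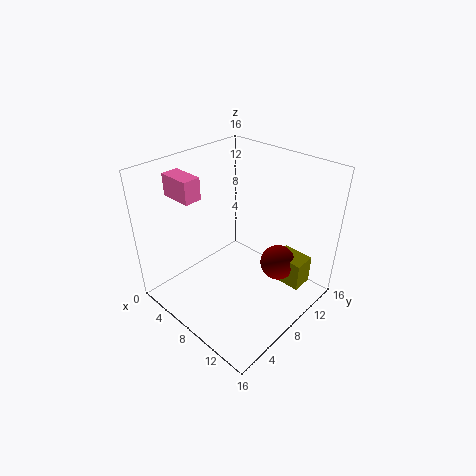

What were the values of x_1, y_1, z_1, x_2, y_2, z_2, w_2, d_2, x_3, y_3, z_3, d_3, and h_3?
x_1 = 11.5, y_1 = 11, z_1 = 4.75, x_2 = 11, y_2 = 10.75, z_2 = 2.5, w_2 = 3.5, d_2 = 2.5, x_3 = 0.75, y_3 = 4, z_3 = 12.25, d_3 = 2, h_3 = 2.5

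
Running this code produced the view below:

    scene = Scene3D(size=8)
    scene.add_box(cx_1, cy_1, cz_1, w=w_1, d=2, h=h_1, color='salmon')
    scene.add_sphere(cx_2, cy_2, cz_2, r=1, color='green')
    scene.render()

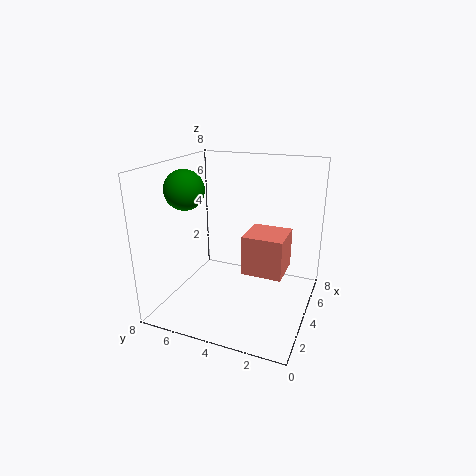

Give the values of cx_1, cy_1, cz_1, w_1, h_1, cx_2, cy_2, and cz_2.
cx_1 = 2
cy_1 = 1
cz_1 = 3
w_1 = 2
h_1 = 2
cx_2 = 2
cy_2 = 6
cz_2 = 7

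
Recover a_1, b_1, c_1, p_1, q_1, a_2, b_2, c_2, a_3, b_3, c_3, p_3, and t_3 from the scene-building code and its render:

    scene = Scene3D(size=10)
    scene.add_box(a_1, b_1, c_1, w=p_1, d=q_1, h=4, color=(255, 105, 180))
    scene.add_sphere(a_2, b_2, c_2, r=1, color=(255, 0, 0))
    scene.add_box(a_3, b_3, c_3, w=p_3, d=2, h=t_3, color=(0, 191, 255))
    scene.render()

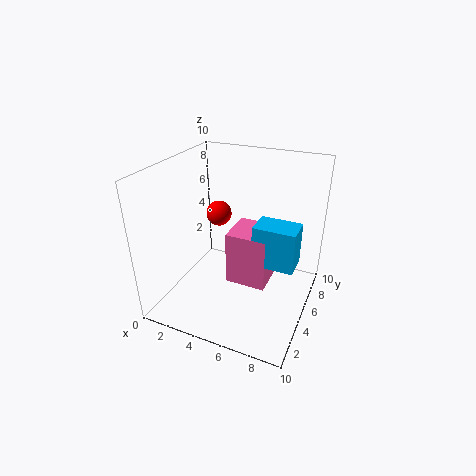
a_1 = 4
b_1 = 5
c_1 = 1
p_1 = 3
q_1 = 3
a_2 = 2
b_2 = 8
c_2 = 5
a_3 = 6
b_3 = 5
c_3 = 3
p_3 = 3
t_3 = 3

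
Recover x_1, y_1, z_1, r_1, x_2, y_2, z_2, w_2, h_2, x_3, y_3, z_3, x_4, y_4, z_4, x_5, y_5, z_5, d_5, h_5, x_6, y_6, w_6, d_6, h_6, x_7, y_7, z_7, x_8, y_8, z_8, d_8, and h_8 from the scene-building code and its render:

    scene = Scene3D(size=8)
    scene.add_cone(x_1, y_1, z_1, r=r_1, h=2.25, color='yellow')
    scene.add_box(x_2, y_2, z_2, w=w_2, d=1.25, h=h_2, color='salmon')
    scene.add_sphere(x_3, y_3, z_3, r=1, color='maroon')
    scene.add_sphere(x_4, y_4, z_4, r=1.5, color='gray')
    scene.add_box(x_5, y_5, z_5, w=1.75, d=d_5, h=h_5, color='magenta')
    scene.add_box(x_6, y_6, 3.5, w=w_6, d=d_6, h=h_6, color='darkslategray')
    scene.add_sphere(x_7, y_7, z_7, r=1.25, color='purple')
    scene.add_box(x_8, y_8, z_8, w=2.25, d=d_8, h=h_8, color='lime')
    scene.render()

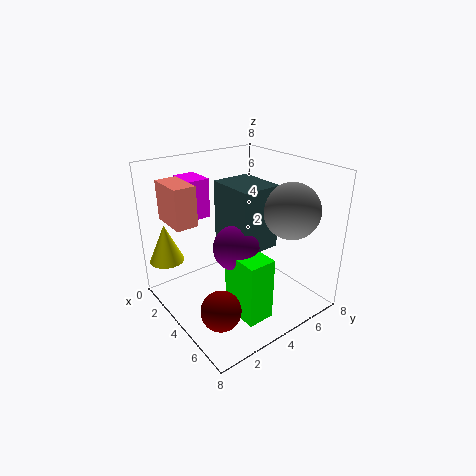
x_1 = 1; y_1 = 1; z_1 = 2.25; r_1 = 1; x_2 = 0.5; y_2 = 1; z_2 = 4.75; w_2 = 2.25; h_2 = 2.25; x_3 = 6.25; y_3 = 1.25; z_3 = 1.75; x_4 = 6; y_4 = 6; z_4 = 5.75; x_5 = 0.25; y_5 = 2.25; z_5 = 4.75; d_5 = 1.25; h_5 = 2.25; x_6 = 2.5; y_6 = 3.5; w_6 = 2.75; d_6 = 2.25; h_6 = 3.5; x_7 = 4.5; y_7 = 3.5; z_7 = 3.75; x_8 = 4.5; y_8 = 2.75; z_8 = 0.25; d_8 = 1.5; h_8 = 3.5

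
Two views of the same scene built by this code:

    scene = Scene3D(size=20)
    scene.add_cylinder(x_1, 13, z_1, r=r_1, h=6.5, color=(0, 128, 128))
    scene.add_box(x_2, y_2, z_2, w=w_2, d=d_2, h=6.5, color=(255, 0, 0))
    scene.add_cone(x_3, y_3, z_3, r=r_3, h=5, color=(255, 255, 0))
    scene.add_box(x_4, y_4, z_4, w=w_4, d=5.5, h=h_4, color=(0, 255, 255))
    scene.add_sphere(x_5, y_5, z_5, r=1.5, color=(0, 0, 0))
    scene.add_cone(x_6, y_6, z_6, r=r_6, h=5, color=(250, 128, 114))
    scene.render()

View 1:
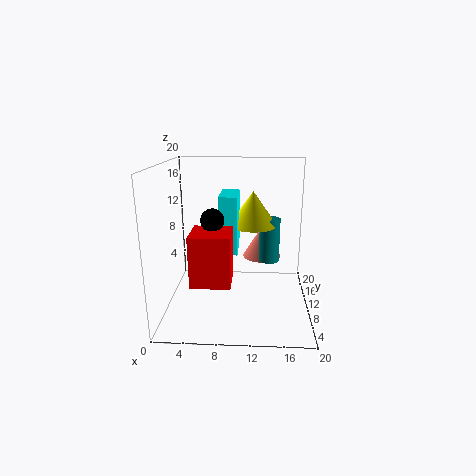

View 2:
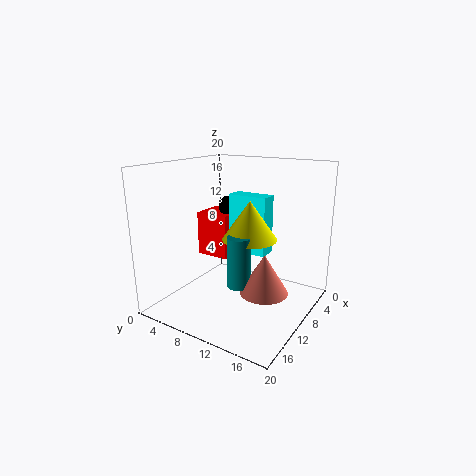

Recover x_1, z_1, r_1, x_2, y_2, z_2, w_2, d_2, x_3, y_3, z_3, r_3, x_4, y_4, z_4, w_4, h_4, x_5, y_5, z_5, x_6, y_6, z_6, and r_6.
x_1 = 14.5; z_1 = 5.5; r_1 = 1.5; x_2 = 4.5; y_2 = 2.5; z_2 = 6; w_2 = 5; d_2 = 5; x_3 = 12; y_3 = 13; z_3 = 11; r_3 = 3.5; x_4 = 7.5; y_4 = 8.5; z_4 = 8; w_4 = 2.5; h_4 = 8; x_5 = 7; y_5 = 6.5; z_5 = 13.5; x_6 = 13.5; y_6 = 16; z_6 = 5; r_6 = 3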